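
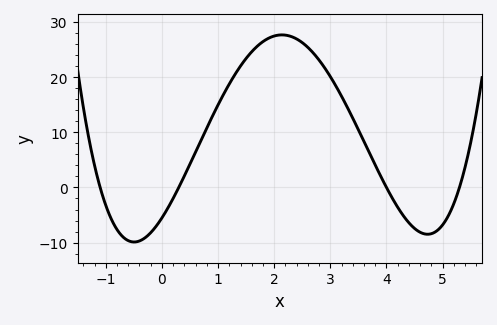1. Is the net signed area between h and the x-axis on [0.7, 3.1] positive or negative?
positive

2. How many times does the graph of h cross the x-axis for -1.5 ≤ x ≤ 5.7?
4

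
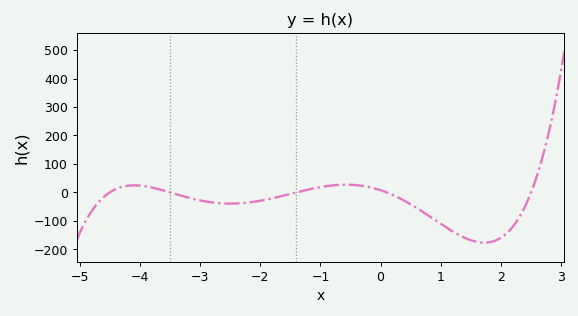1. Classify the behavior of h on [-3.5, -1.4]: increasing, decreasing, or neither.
neither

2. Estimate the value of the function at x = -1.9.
-25.3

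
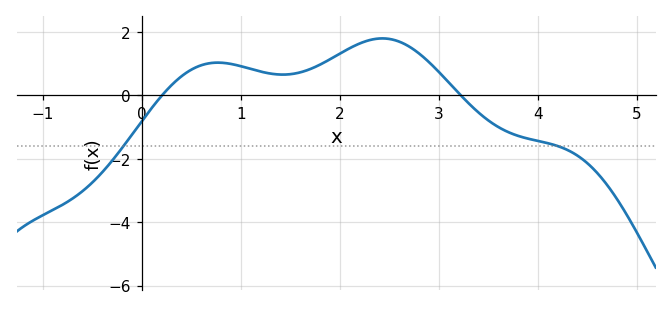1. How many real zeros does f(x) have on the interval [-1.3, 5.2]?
2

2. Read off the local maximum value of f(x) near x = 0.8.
1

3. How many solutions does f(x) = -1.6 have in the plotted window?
2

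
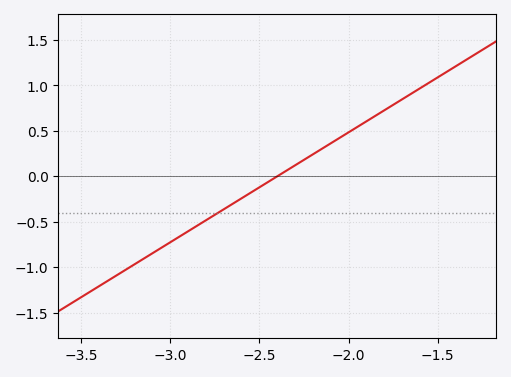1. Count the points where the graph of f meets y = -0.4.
1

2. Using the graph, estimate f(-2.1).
0.35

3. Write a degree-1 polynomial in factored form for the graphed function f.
y = 1.21(x + 2.4)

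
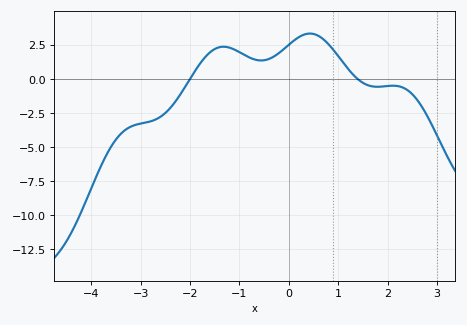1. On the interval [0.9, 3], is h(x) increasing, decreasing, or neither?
neither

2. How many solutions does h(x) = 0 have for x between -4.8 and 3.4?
2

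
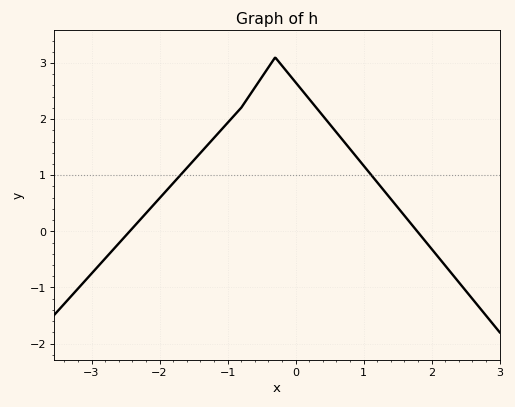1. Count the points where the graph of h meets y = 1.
2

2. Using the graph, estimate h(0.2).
2.36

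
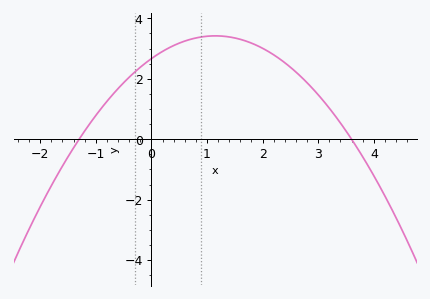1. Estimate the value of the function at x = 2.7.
2.05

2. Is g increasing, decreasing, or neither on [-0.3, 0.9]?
increasing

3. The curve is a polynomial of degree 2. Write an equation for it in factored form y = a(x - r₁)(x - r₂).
y = -0.57(x + 1.3)(x - 3.6)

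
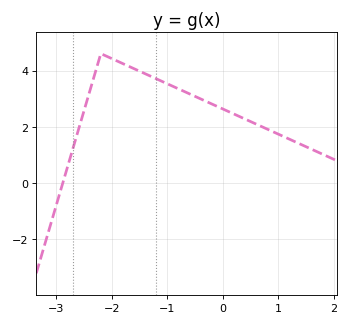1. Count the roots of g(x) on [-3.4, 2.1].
1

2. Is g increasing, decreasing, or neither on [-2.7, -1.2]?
neither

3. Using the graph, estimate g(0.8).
1.92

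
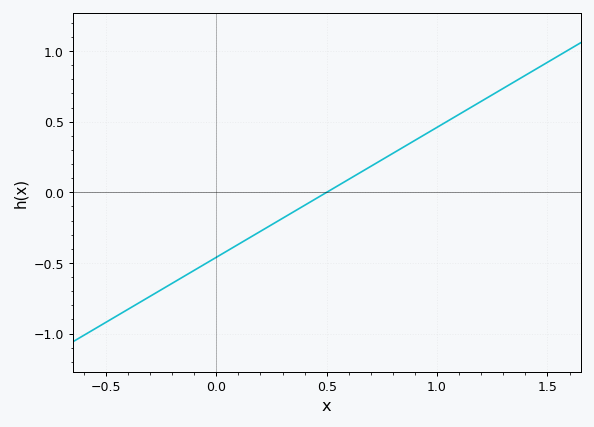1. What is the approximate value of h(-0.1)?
-0.55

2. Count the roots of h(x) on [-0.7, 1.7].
1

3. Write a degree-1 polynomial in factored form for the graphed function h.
y = 0.92(x - 0.5)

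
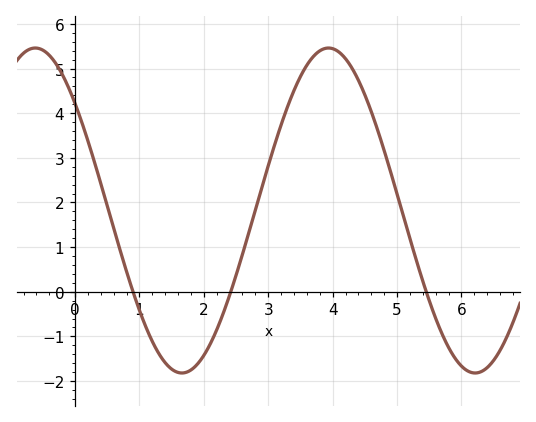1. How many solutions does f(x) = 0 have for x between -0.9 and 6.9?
3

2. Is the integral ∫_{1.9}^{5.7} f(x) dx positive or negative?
positive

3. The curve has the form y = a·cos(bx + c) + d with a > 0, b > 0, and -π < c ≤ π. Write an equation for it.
y = 3.64cos(1.4x + 0.85) + 1.82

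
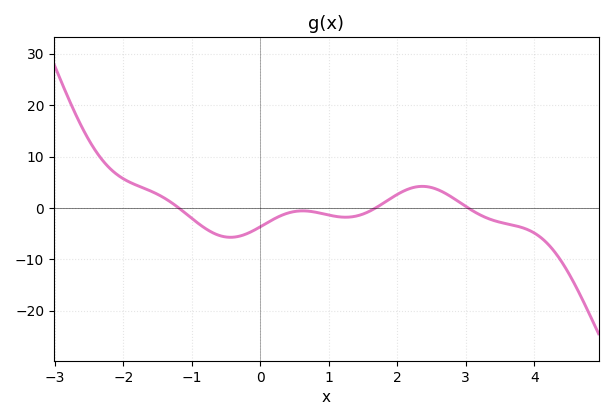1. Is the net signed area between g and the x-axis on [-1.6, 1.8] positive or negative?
negative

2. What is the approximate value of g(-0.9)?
-3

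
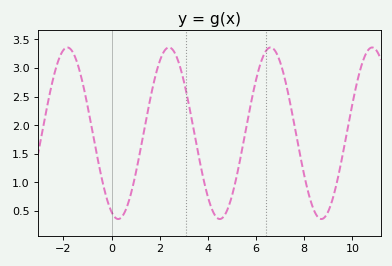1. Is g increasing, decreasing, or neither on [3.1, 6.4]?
neither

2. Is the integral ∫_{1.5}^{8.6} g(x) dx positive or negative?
positive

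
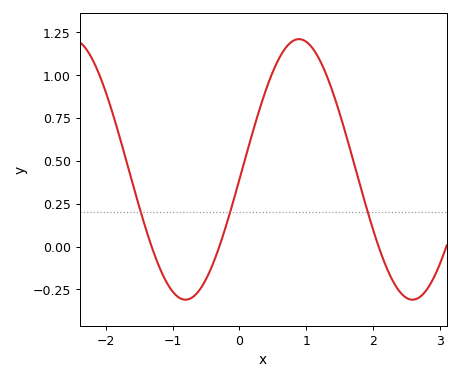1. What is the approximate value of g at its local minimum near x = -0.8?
-0.31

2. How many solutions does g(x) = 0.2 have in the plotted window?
3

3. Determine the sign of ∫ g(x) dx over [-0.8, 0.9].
positive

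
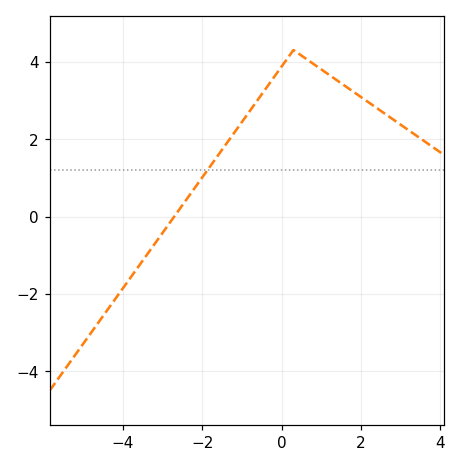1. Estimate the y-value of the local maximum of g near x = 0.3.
4.2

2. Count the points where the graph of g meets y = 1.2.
1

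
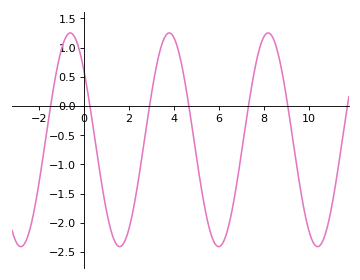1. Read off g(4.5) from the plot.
0.372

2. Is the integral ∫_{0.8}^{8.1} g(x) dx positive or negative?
negative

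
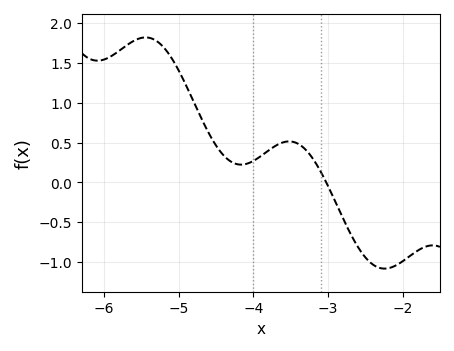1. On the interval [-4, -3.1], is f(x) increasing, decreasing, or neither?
neither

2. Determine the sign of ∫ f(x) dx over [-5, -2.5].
positive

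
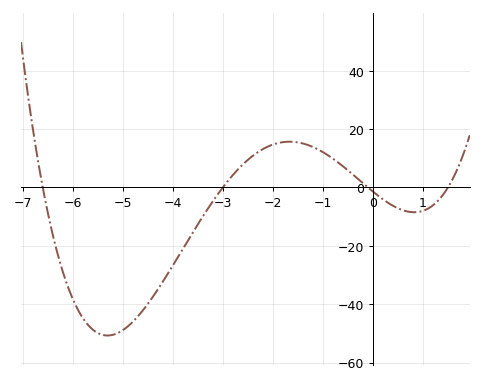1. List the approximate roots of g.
-6.6, -3, -0.1, 1.5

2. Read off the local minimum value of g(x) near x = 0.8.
-8.51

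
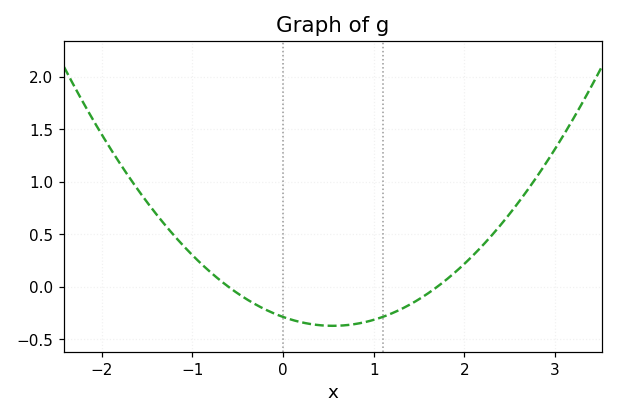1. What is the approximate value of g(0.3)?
-0.353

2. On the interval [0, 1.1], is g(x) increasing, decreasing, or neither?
neither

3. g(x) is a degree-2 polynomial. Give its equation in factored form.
y = 0.28(x + 0.6)(x - 1.7)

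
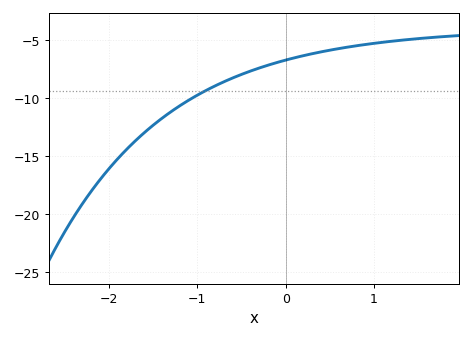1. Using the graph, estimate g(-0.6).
-8.25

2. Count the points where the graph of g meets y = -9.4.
1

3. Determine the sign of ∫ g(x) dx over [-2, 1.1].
negative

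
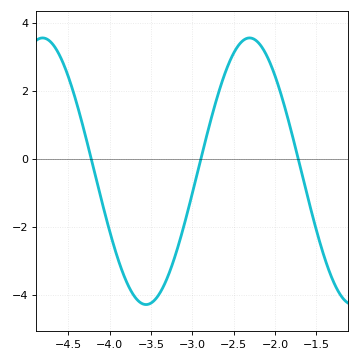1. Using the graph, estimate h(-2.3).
3.55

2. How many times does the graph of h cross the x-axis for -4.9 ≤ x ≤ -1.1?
3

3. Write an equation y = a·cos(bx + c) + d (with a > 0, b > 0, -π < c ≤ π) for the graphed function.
y = 3.92cos(2.51x - 0.492) - 0.37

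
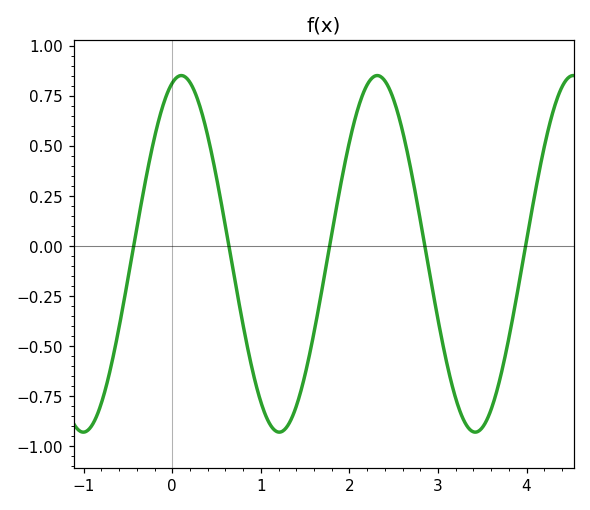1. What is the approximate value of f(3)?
-0.366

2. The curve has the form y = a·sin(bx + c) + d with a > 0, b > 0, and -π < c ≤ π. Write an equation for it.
y = 0.89sin(2.84x + 1.28) - 0.04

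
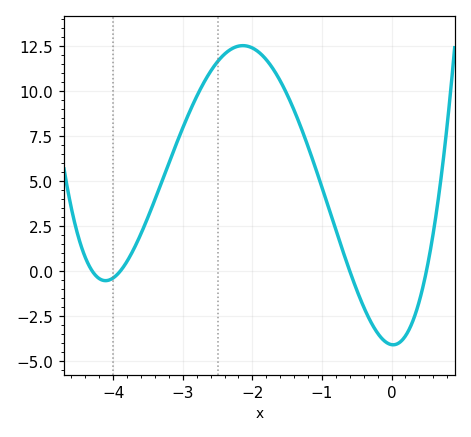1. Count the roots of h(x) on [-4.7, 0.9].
4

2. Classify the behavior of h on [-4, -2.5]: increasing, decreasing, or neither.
increasing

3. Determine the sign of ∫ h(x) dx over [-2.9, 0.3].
positive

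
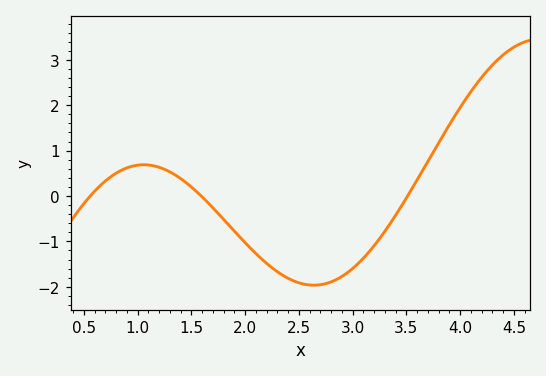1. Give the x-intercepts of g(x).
0.6, 1.6, 3.5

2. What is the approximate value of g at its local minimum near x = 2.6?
-2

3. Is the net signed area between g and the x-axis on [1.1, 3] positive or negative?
negative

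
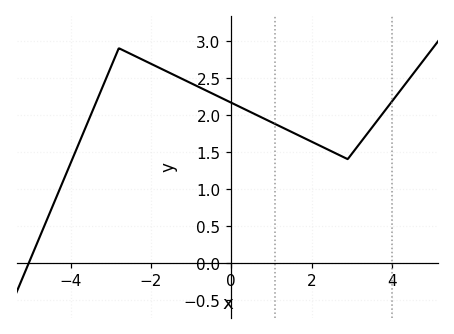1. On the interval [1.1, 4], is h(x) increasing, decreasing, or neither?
neither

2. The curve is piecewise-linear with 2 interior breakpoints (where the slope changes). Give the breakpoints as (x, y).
(-2.8, 2.9); (2.9, 1.4)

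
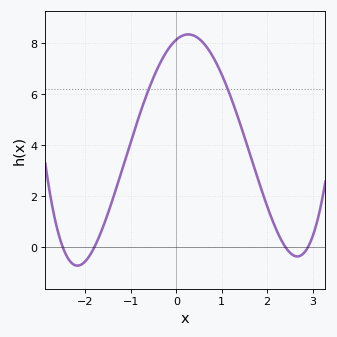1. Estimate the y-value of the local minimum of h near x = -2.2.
-0.736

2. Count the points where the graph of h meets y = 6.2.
2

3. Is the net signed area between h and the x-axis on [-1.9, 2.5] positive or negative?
positive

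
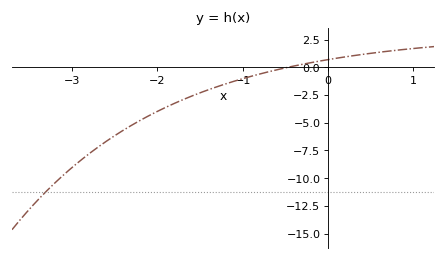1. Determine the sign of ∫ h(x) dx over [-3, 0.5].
negative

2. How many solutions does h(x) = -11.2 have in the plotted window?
1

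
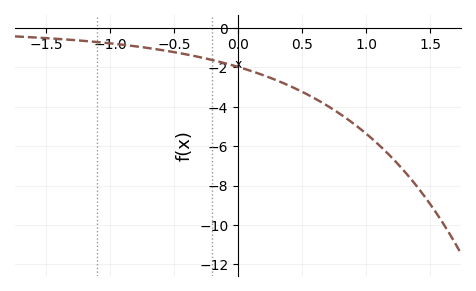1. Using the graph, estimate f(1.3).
-7.2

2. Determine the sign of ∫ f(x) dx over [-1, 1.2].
negative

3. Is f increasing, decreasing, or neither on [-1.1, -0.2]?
decreasing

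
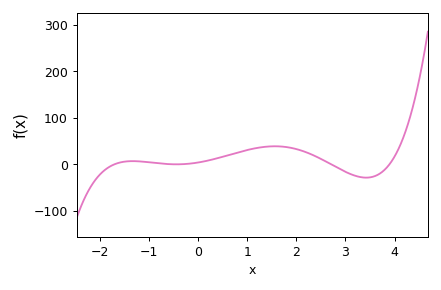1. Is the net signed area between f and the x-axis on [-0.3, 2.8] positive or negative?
positive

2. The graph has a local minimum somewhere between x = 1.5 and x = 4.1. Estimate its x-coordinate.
3.42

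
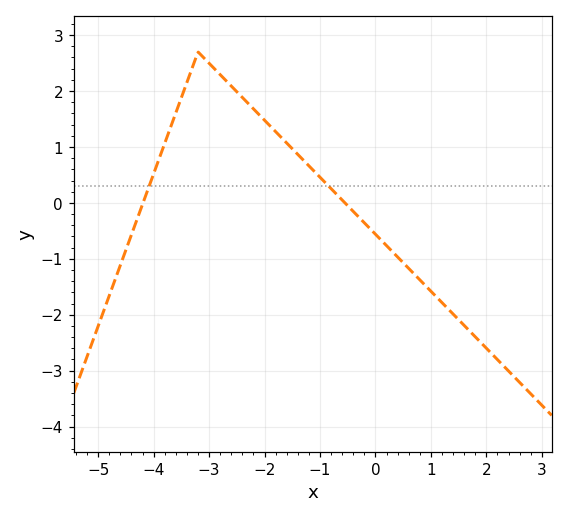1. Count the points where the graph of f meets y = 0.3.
2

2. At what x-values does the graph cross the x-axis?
-4.2, -0.6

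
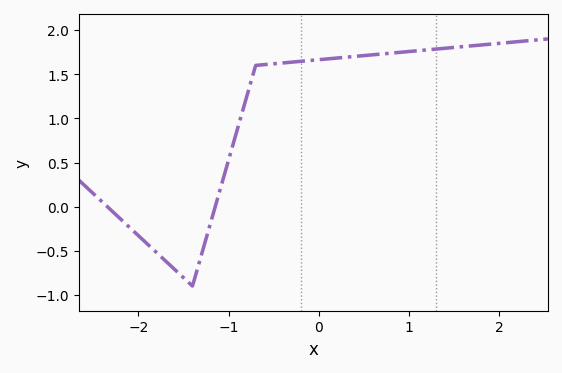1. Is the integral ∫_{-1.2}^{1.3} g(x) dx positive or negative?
positive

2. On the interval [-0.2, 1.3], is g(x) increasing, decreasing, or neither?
increasing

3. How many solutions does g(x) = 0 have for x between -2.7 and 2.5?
2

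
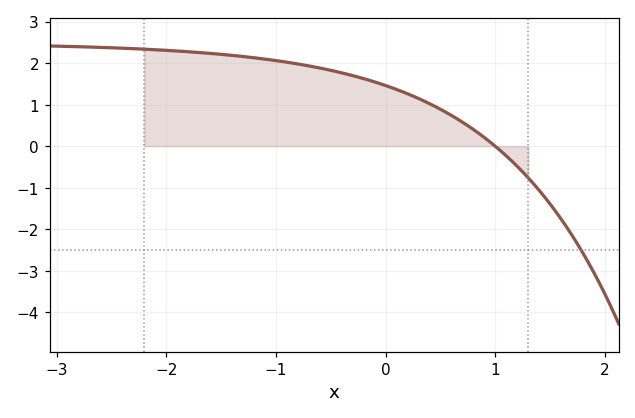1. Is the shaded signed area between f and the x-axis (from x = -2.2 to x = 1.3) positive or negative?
positive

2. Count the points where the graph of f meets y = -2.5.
1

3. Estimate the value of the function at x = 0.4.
1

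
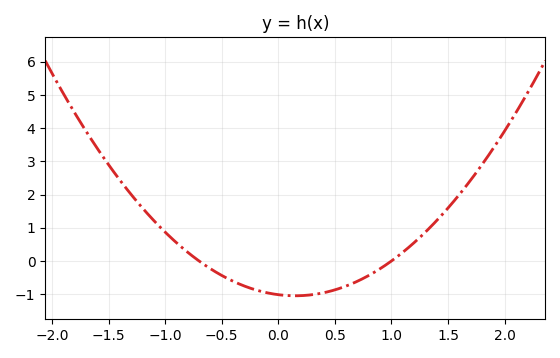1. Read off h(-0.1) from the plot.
-1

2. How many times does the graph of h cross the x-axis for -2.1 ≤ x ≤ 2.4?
2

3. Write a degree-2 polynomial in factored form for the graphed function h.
y = 1.45(x + 0.7)(x - 1)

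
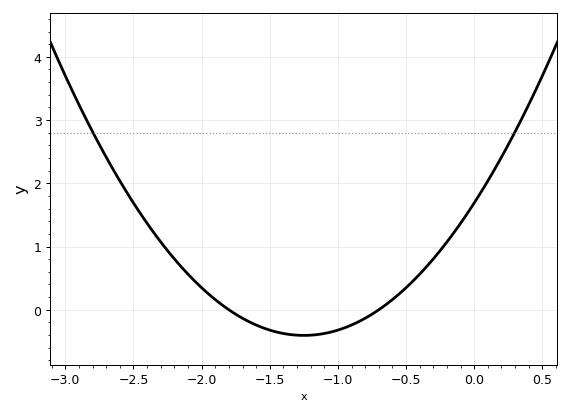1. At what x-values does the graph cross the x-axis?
-1.8, -0.7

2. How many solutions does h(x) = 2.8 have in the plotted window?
2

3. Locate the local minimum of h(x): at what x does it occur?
-1.25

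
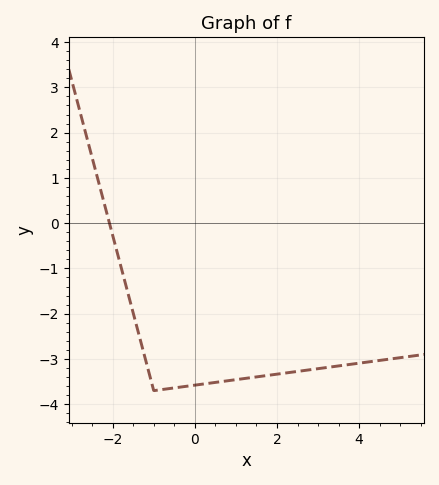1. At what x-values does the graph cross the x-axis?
-2.08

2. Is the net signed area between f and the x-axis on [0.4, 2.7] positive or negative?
negative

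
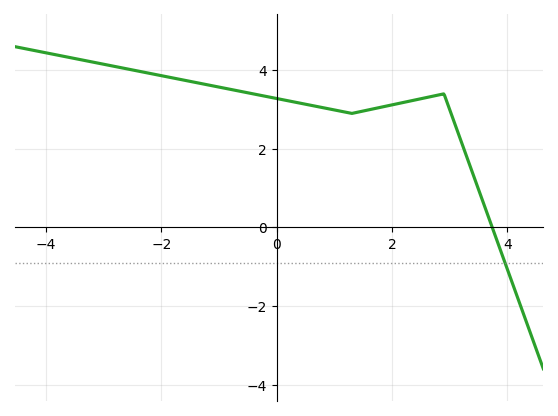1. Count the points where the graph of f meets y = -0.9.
1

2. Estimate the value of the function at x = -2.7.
4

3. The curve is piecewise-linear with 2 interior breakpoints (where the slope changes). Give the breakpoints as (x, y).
(1.3, 2.9); (2.9, 3.4)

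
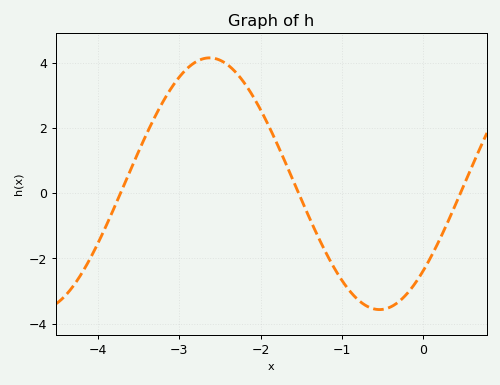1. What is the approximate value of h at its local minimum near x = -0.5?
-3.6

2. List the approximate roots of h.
-3.7, -1.5, 0.5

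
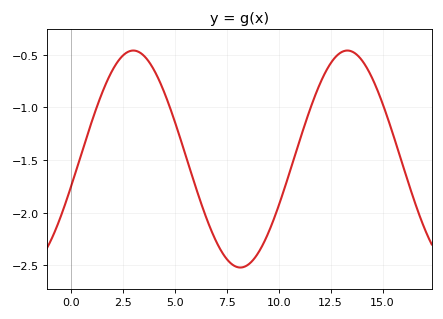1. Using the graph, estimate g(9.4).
-2.24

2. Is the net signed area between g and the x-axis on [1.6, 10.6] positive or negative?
negative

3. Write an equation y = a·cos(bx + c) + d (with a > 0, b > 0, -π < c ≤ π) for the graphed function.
y = 1.03cos(0.61x - 1.83) - 1.49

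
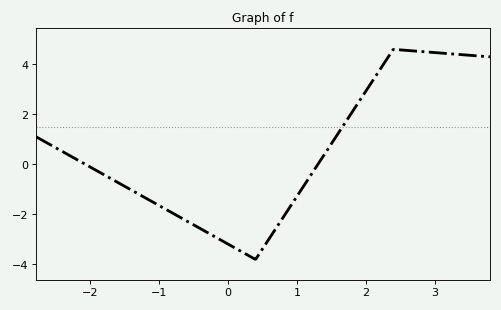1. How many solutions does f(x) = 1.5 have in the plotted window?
1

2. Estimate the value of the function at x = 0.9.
-1.7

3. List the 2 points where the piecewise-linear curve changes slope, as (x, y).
(0.4, -3.8); (2.4, 4.6)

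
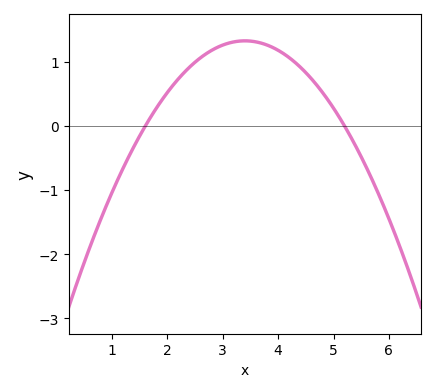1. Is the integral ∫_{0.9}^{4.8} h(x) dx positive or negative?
positive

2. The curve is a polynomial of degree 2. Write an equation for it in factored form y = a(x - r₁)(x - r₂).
y = -0.41(x - 1.6)(x - 5.2)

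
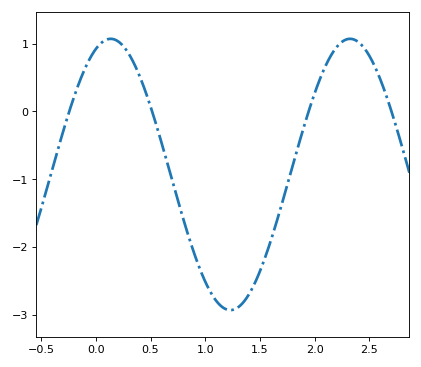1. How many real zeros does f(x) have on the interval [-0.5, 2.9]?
4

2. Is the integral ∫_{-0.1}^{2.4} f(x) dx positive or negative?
negative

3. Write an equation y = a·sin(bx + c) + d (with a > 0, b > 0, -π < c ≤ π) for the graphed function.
y = 2sin(2.87x + 1.18) - 0.93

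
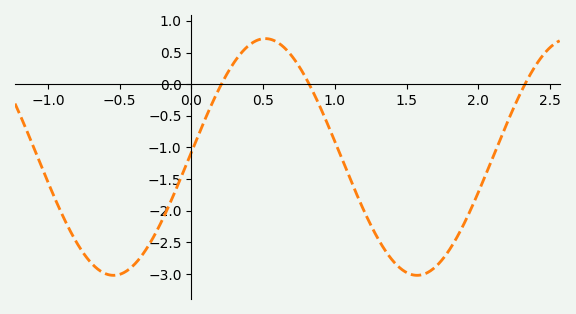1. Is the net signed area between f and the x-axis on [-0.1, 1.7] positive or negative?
negative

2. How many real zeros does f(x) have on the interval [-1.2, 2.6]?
3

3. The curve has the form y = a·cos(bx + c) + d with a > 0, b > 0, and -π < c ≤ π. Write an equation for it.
y = 1.87cos(2.97x - 1.53) - 1.15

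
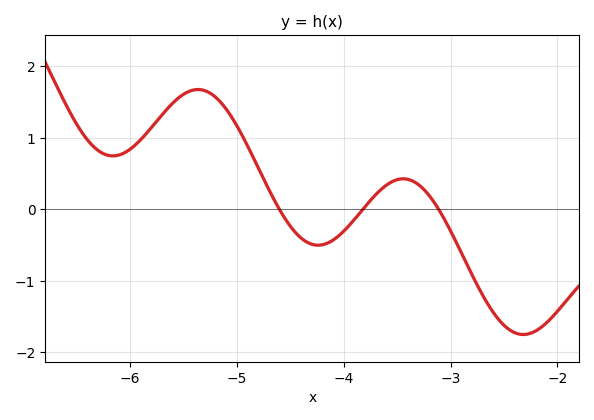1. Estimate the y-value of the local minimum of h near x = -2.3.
-1.8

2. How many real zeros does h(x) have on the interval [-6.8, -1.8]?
3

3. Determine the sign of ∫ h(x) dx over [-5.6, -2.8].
positive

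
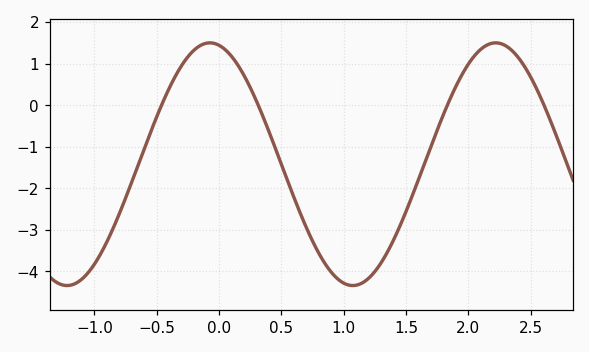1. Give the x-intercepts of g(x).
-0.5, 0.3, 1.8, 2.6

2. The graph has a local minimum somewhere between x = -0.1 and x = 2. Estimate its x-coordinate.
1.1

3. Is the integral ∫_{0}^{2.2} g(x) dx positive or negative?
negative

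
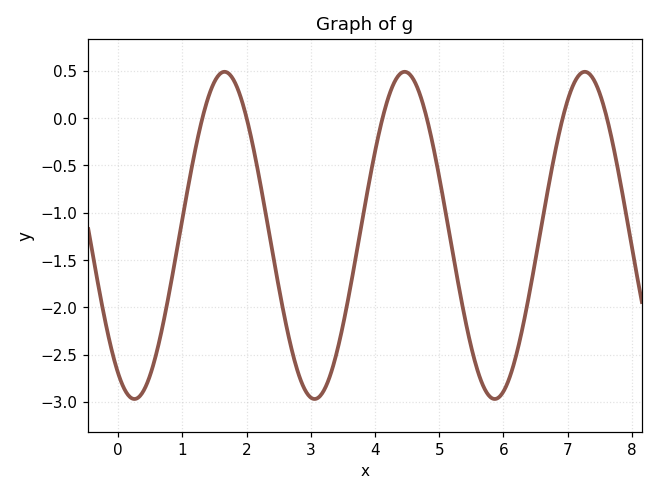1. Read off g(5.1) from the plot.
-0.997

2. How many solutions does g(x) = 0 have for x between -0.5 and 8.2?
6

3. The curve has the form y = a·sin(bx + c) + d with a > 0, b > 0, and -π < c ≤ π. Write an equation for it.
y = 1.73sin(2.24x - 2.14) - 1.24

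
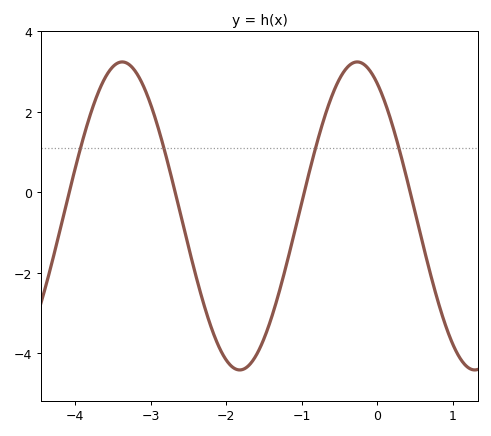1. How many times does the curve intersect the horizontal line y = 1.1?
4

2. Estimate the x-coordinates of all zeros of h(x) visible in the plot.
-4.08, -2.68, -0.968, 0.434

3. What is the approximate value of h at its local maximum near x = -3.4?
3.24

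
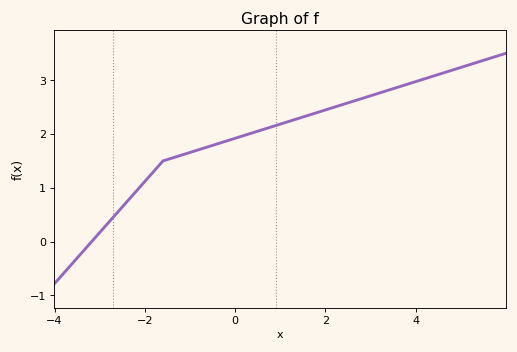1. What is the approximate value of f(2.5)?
2.6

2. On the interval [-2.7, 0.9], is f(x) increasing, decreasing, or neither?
increasing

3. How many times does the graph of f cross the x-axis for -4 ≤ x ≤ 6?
1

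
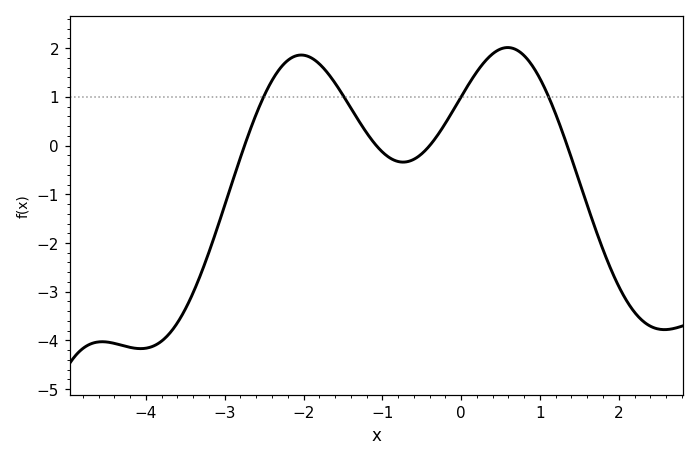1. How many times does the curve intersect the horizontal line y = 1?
4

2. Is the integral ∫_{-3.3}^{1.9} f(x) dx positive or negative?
positive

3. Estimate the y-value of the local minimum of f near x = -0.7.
-0.3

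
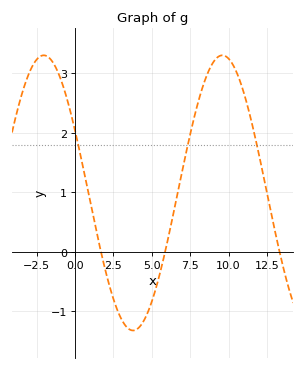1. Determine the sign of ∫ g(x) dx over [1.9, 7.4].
negative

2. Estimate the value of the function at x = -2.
3.3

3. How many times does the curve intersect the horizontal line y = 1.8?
3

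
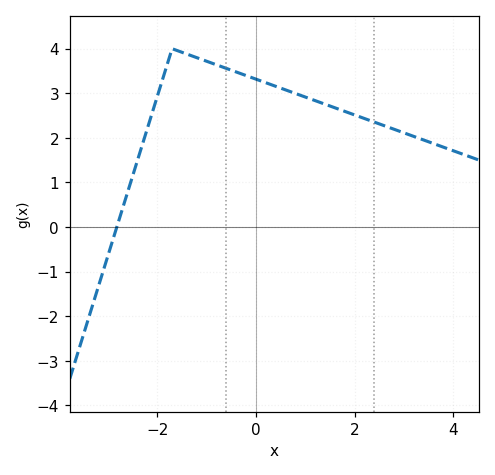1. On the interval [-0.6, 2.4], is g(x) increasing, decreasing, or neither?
decreasing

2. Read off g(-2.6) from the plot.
0.789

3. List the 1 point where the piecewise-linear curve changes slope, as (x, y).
(-1.7, 4)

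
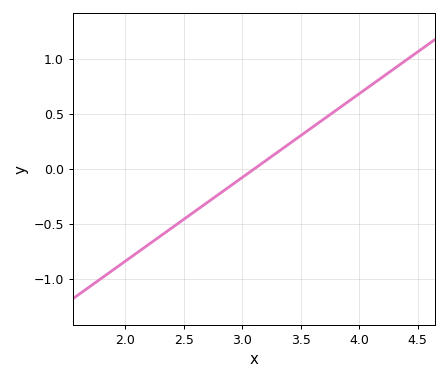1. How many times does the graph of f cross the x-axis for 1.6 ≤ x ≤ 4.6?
1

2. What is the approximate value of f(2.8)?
-0.228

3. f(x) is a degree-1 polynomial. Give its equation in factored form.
y = 0.76(x - 3.1)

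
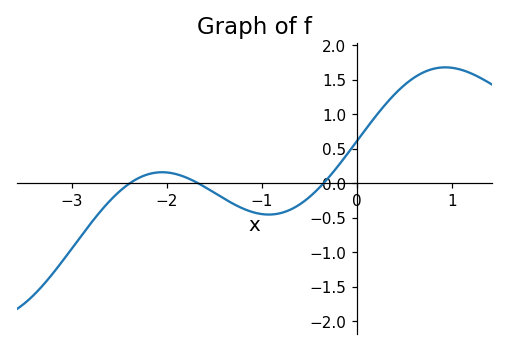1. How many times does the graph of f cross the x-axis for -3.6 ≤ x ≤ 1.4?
3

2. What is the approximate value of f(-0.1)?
0.427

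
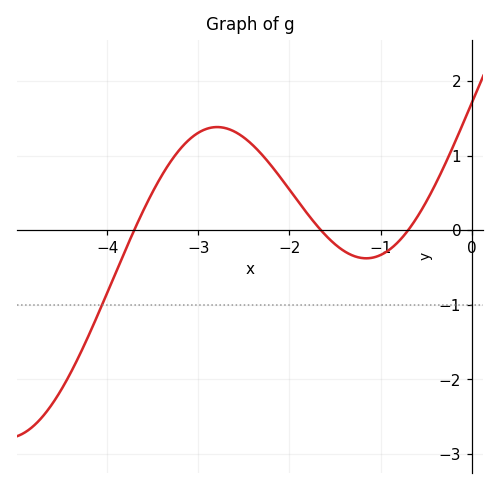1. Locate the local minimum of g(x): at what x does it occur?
-1.16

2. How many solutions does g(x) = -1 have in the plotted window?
1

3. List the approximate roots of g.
-3.7, -1.65, -0.699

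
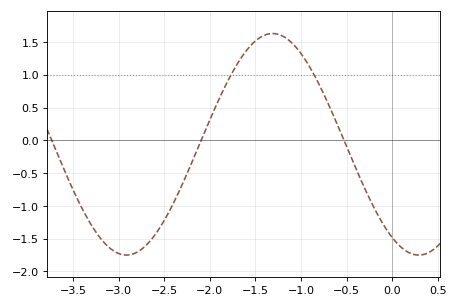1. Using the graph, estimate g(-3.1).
-1.64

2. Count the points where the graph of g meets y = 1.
2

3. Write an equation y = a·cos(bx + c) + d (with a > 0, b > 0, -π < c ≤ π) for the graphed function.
y = 1.69cos(1.96x + 2.57) - 0.06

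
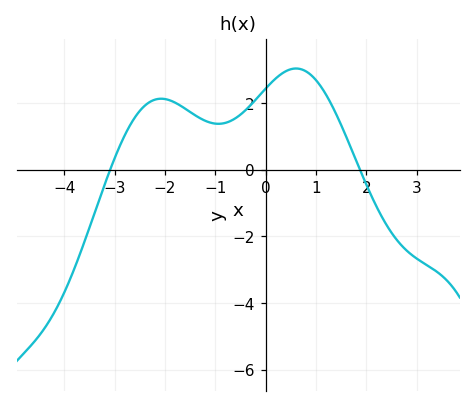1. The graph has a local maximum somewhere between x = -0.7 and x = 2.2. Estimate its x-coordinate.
0.6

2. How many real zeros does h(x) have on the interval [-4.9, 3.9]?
2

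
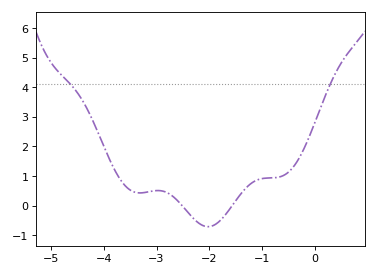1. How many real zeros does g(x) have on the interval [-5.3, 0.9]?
2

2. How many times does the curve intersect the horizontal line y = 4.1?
2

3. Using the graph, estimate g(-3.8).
1.23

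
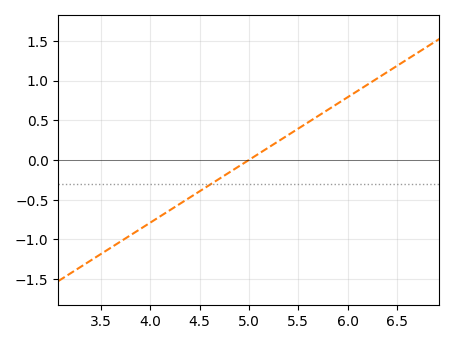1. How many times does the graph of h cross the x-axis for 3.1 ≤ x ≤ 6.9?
1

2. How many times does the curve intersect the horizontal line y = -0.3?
1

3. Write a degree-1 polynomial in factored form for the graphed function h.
y = 0.79(x - 5)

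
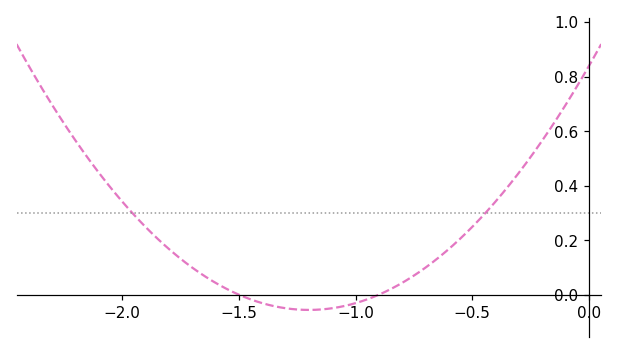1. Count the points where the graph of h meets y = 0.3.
2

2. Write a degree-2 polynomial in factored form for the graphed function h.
y = 0.62(x + 1.5)(x + 0.9)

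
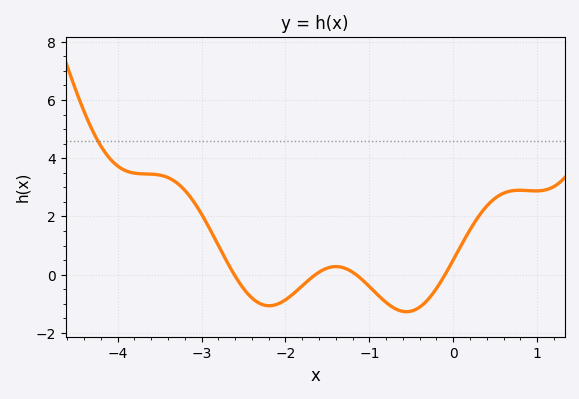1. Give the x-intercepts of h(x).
-2.6, -1.6, -1.2, -0.1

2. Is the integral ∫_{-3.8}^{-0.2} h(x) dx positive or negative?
positive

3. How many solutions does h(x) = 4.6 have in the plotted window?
1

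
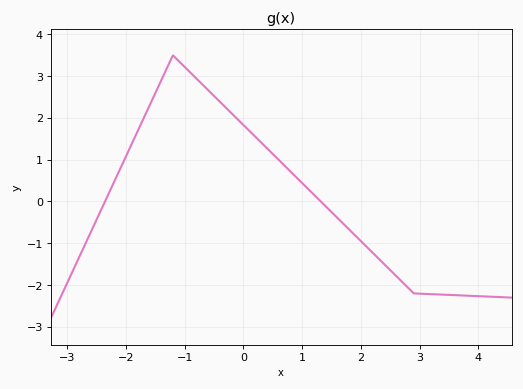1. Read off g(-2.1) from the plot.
0.772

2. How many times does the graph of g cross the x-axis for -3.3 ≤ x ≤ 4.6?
2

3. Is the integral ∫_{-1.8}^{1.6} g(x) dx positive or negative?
positive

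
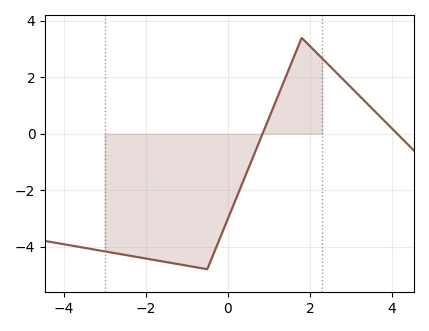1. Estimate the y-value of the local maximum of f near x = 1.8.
3.4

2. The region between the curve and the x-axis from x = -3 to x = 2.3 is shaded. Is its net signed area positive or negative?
negative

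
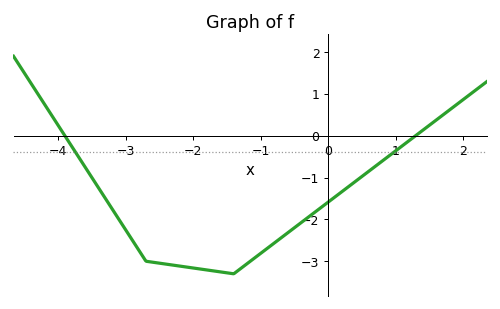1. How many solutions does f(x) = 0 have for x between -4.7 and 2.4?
2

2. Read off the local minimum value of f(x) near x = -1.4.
-3.3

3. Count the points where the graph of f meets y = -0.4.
2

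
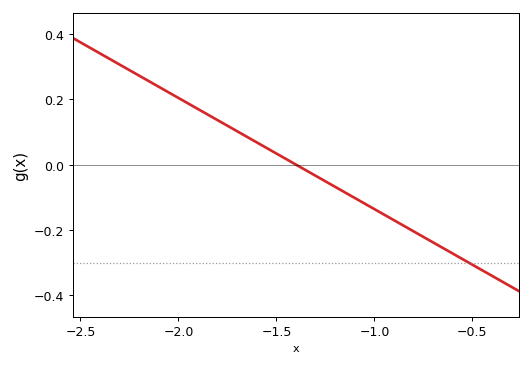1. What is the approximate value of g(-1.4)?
0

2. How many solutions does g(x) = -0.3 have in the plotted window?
1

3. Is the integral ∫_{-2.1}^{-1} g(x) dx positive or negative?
positive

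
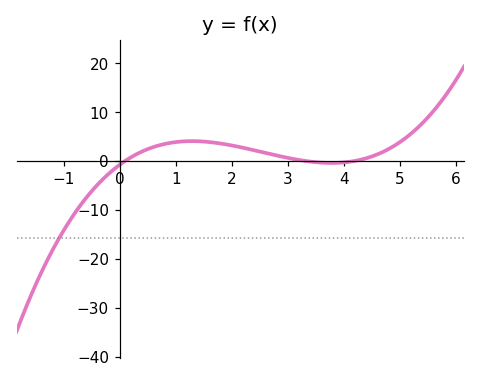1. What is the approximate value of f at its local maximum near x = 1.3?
4.04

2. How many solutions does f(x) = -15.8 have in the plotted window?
1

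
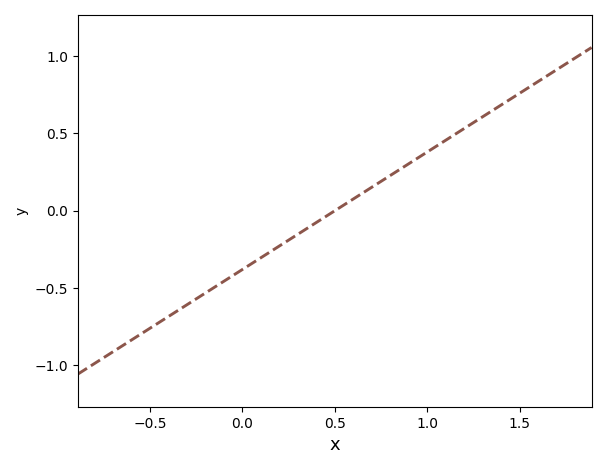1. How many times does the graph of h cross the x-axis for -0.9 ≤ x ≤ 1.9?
1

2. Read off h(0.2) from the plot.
-0.25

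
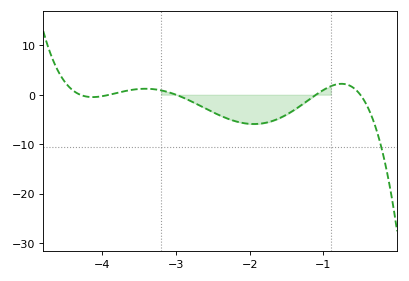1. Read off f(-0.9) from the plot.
2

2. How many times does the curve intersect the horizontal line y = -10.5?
1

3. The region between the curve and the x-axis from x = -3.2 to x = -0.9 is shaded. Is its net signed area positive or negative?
negative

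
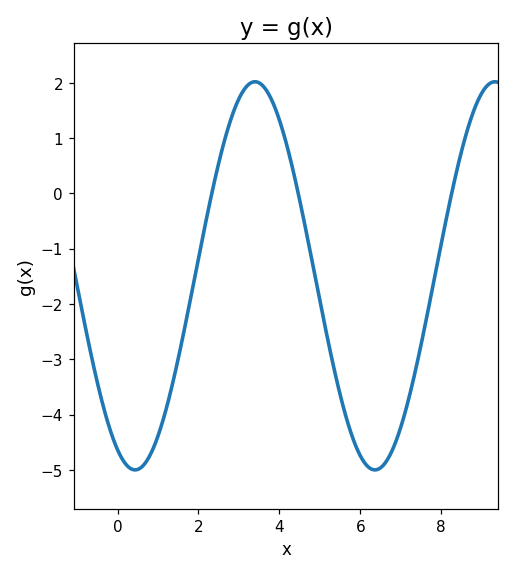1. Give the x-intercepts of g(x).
2.4, 4.4, 8.2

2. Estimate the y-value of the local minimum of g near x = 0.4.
-5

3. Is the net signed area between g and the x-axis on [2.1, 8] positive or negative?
negative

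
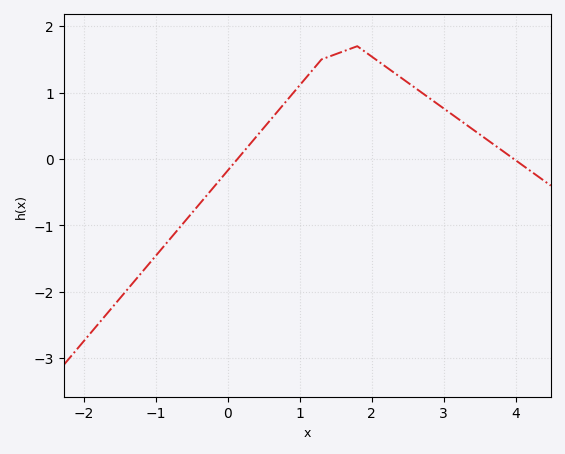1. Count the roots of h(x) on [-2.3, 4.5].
2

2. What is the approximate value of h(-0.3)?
-0.556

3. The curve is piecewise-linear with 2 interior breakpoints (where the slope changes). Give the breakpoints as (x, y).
(1.3, 1.5); (1.8, 1.7)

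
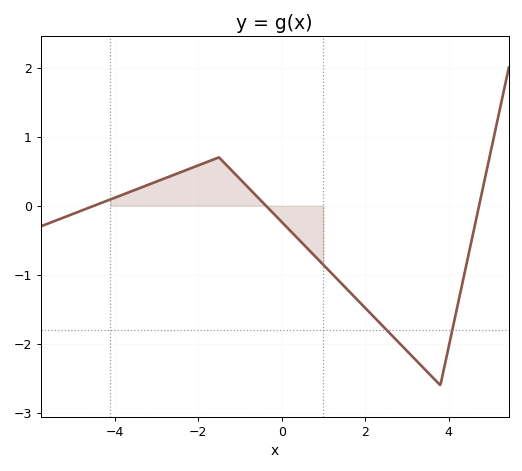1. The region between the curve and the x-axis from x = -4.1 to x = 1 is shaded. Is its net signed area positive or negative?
positive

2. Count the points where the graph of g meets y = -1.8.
2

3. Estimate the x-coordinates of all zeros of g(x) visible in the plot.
-4.4, -0.4, 4.8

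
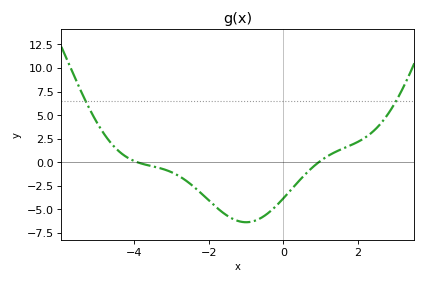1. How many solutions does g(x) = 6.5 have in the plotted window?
2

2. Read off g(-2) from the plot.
-4.07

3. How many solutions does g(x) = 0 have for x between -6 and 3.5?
2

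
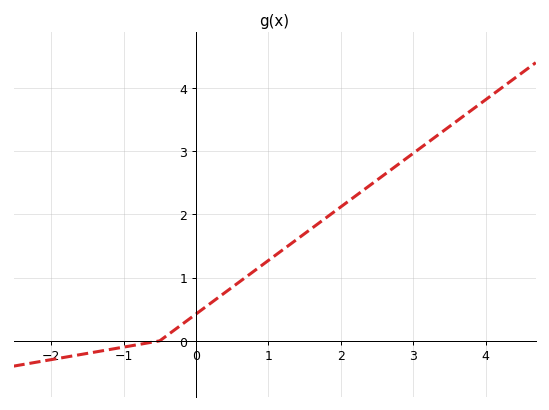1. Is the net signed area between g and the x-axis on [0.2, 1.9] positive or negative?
positive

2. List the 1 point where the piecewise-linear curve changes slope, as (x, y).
(-0.5, 0)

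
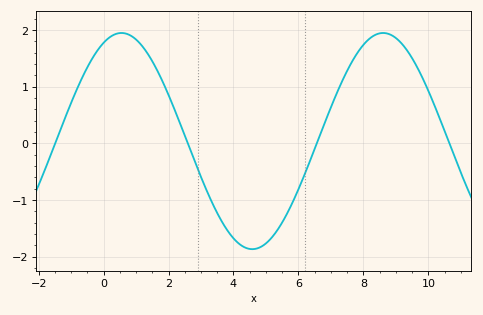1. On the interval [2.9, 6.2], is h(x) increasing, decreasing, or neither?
neither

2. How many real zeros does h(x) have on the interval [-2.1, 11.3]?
4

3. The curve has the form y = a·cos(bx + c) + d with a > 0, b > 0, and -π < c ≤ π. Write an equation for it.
y = 1.91cos(0.78x - 0.43) + 0.04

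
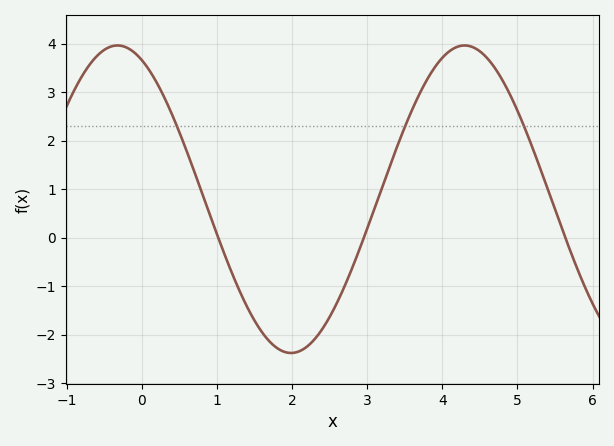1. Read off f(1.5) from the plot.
-1.71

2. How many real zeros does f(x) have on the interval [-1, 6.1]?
3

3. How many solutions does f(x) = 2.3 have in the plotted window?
3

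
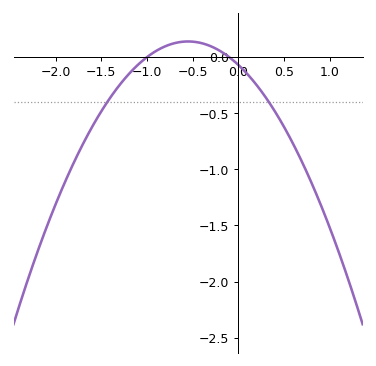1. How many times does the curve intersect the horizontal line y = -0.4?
2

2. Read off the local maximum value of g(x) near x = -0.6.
0.14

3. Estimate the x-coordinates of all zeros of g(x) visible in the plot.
-1, -0.1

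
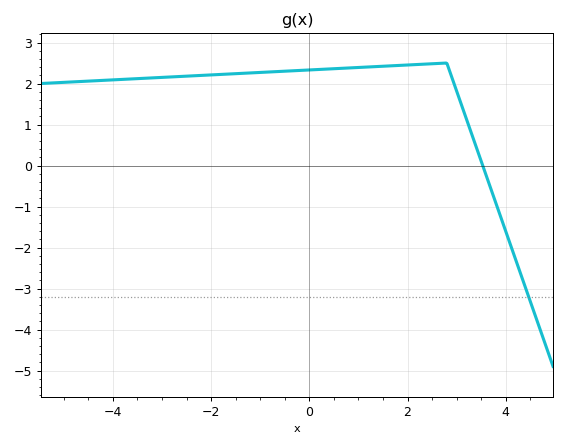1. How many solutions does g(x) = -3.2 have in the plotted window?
1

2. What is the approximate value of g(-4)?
2.1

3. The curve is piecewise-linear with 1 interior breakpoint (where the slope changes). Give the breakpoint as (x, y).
(2.8, 2.5)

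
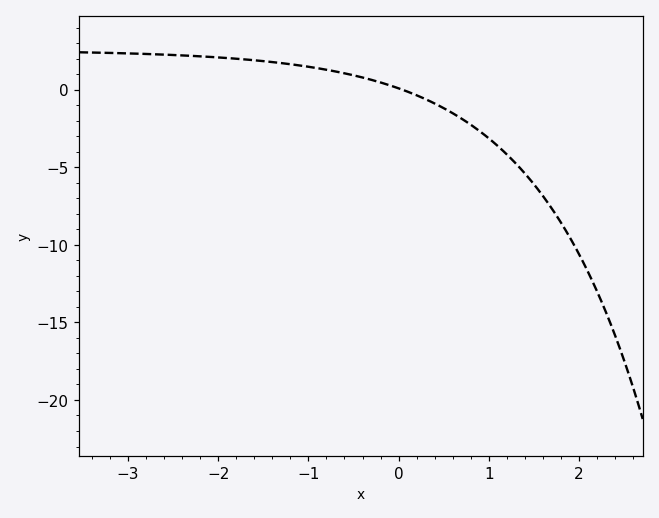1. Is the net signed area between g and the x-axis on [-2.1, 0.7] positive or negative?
positive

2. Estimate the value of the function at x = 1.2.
-4.18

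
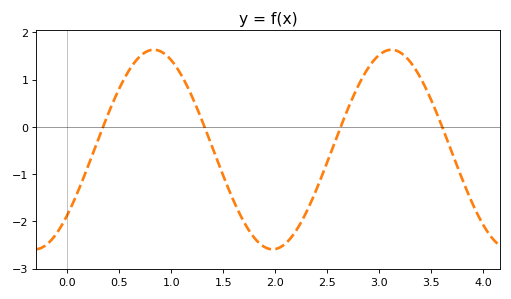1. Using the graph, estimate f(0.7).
1.5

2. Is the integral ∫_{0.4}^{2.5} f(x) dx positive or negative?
negative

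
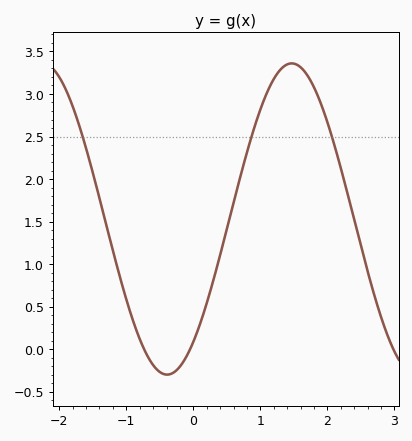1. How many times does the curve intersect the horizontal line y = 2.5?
3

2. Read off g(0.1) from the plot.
0.296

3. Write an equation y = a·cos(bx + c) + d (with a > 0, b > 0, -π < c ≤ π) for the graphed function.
y = 1.83cos(1.69x - 2.48) + 1.53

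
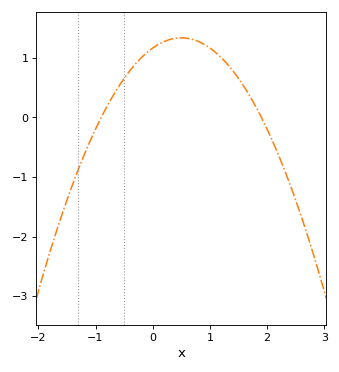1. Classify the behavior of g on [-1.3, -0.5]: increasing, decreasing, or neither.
increasing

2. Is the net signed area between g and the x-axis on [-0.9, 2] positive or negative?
positive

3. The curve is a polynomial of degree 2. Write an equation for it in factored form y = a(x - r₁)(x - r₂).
y = -0.68(x + 0.9)(x - 1.9)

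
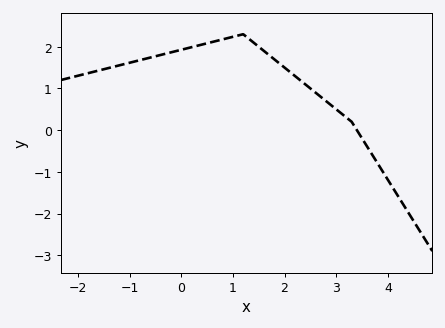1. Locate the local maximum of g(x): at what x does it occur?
1.2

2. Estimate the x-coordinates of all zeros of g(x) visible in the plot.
3.4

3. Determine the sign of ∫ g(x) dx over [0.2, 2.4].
positive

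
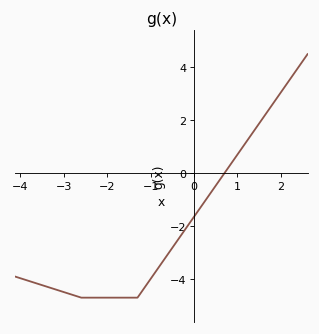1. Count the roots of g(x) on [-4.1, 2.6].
1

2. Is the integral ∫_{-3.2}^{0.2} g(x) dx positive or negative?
negative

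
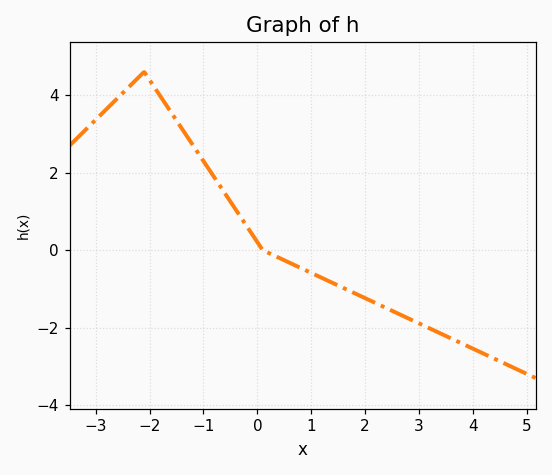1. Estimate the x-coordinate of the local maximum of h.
-2.1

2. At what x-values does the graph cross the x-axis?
0.1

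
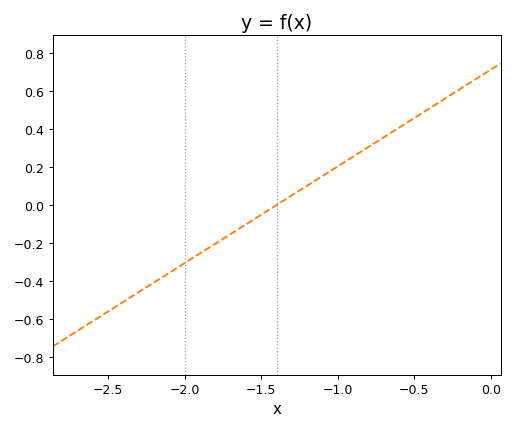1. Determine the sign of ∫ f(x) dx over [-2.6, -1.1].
negative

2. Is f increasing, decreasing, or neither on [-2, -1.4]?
increasing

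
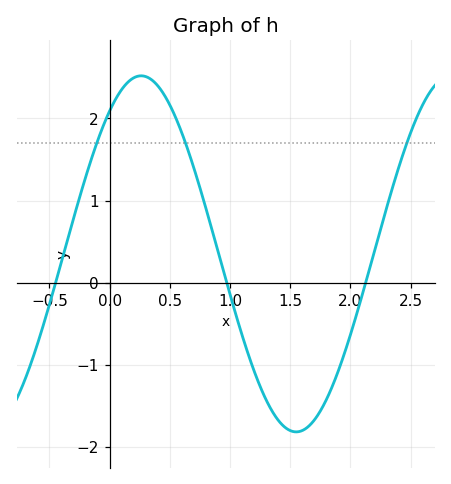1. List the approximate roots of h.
-0.45, 0.95, 2.15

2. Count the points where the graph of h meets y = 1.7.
3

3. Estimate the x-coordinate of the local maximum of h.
0.25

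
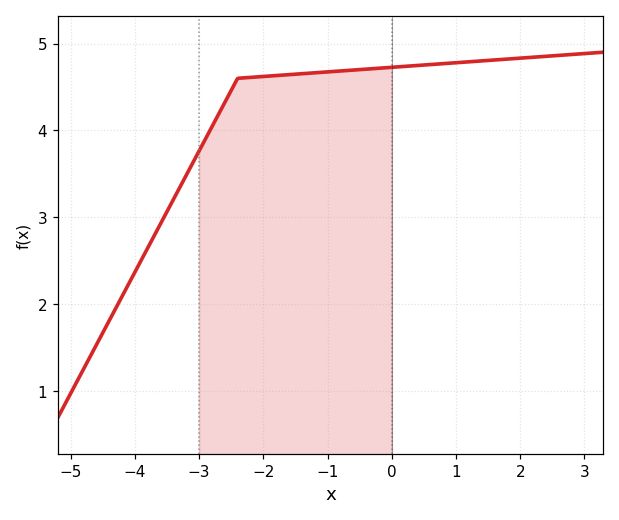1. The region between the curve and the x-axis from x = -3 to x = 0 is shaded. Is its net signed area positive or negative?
positive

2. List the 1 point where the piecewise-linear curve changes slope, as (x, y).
(-2.4, 4.6)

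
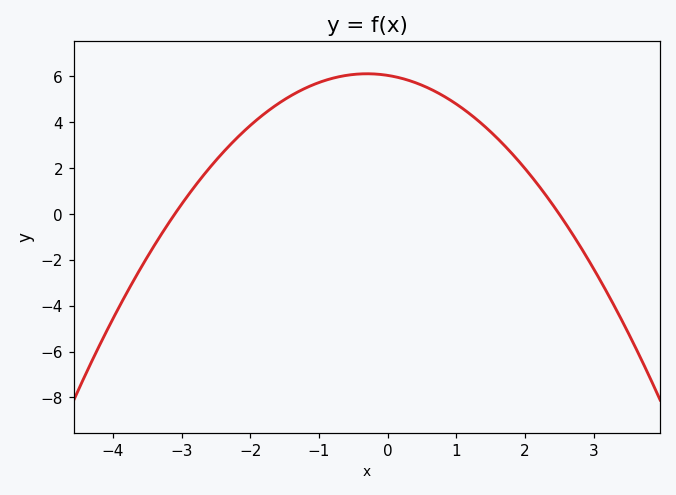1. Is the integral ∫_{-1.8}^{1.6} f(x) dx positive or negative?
positive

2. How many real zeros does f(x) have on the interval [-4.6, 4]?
2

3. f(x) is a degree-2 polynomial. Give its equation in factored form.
y = -0.78(x + 3.1)(x - 2.5)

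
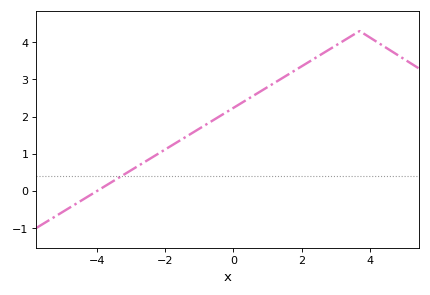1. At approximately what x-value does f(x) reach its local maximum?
3.7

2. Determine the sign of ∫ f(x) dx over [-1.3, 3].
positive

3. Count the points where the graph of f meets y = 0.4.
1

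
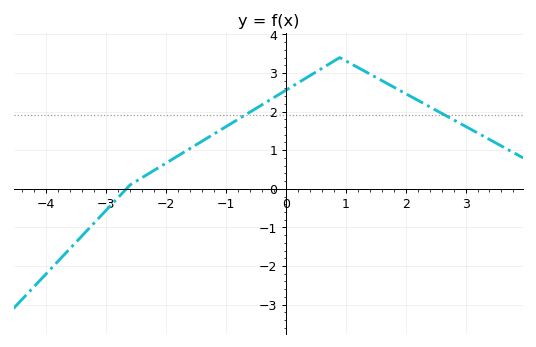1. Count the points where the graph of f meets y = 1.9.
2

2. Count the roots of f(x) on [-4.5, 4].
1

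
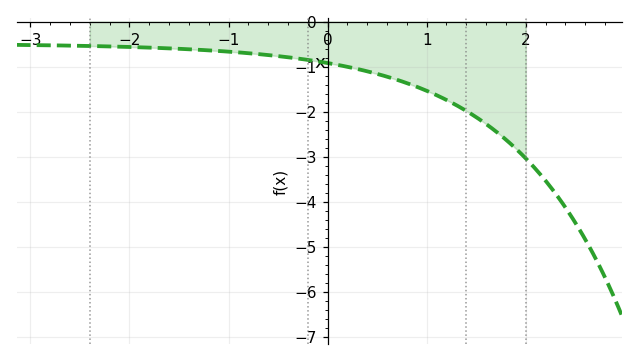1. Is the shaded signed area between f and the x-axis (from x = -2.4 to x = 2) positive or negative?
negative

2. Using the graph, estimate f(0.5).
-1.16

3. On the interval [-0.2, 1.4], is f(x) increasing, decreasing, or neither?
decreasing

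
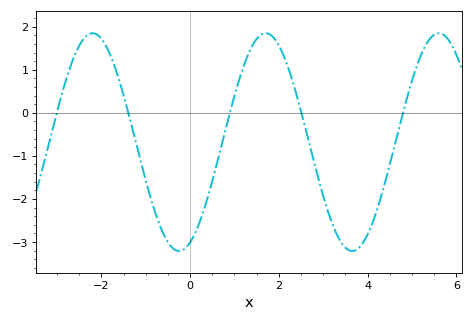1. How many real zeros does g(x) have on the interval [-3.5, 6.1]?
5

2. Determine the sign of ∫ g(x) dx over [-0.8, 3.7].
negative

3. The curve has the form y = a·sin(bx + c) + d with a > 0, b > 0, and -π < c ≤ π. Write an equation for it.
y = 2.53sin(1.61x - 1.17) - 0.68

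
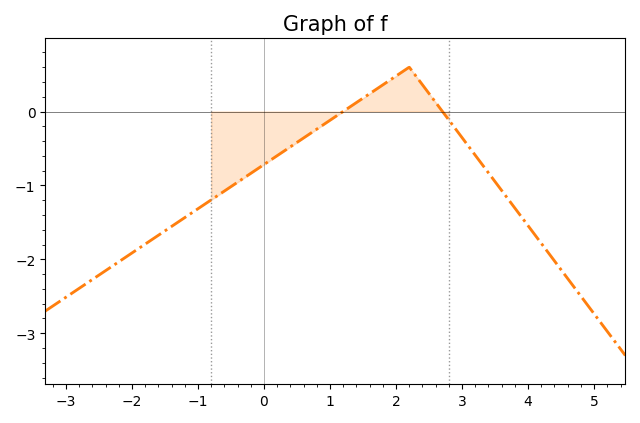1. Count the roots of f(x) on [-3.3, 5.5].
2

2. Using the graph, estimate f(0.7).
-0.3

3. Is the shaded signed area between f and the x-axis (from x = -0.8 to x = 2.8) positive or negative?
negative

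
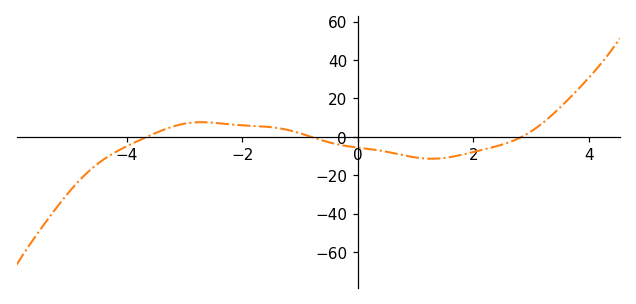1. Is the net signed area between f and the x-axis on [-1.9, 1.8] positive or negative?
negative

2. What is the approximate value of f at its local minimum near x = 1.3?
-11.5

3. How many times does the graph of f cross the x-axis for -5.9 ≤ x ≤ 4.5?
3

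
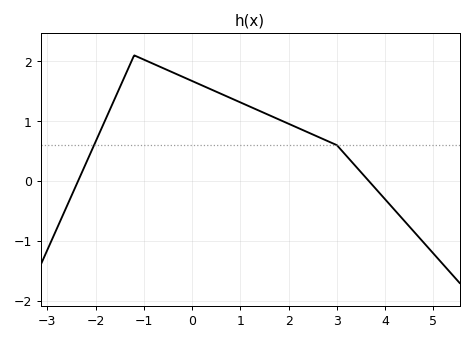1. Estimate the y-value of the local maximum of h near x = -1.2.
2.1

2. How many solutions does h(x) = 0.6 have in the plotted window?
2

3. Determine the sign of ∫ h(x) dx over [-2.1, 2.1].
positive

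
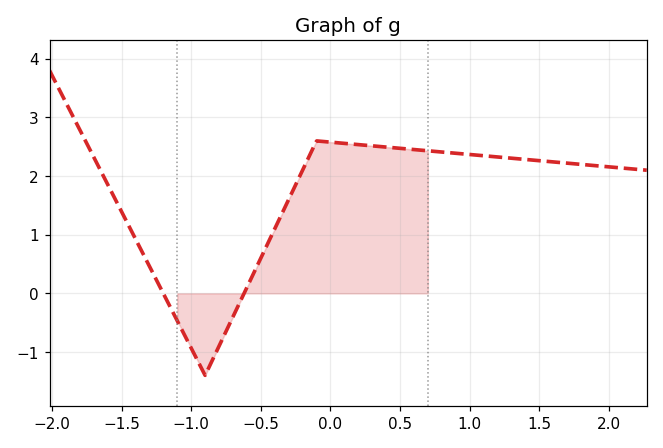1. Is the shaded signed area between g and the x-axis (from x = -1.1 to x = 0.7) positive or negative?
positive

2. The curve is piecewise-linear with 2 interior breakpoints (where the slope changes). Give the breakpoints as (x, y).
(-0.9, -1.4); (-0.1, 2.6)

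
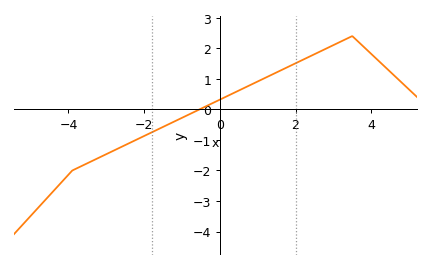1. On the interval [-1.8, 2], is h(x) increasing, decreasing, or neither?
increasing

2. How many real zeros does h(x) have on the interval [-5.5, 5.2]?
1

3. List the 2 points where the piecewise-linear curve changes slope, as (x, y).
(-3.9, -2); (3.5, 2.4)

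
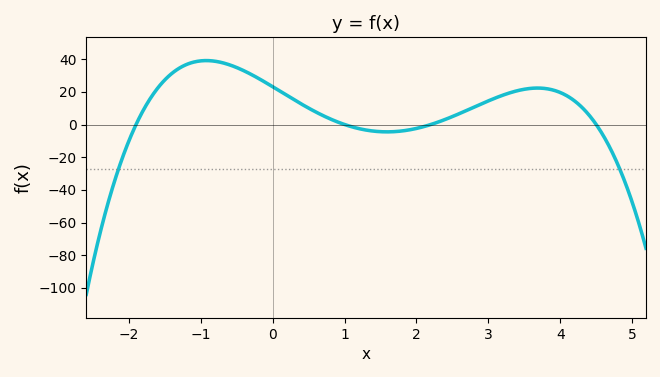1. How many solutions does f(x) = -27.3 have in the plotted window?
2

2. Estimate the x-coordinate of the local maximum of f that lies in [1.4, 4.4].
3.6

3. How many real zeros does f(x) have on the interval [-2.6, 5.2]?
4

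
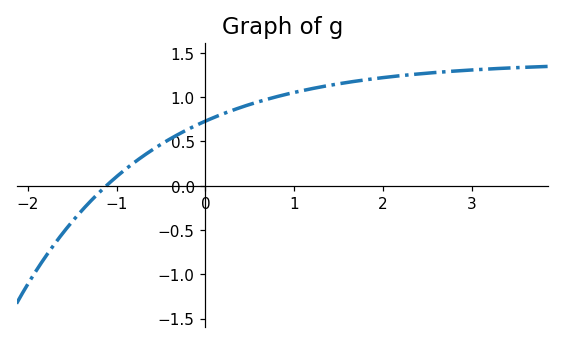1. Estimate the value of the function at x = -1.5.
-0.403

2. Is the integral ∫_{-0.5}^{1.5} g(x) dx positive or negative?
positive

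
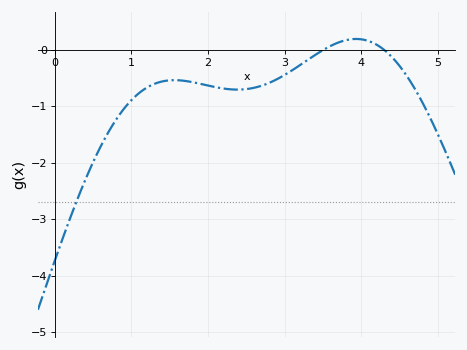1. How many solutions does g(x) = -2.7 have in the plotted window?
1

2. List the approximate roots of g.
3.51, 4.3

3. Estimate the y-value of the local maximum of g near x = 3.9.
0.191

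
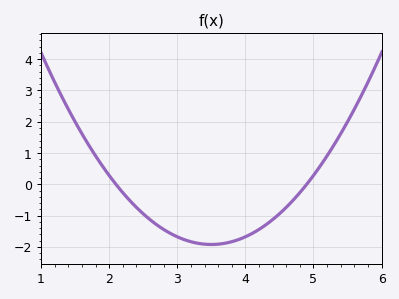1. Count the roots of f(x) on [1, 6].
2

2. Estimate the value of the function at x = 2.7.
-1.3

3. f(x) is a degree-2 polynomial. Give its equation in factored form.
y = 0.98(x - 2.1)(x - 4.9)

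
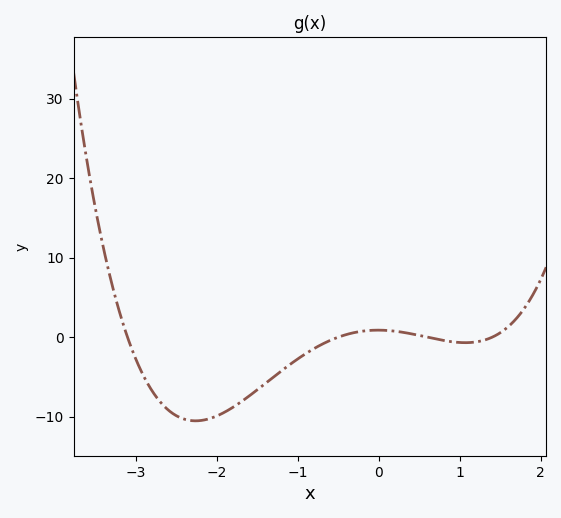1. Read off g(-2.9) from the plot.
-5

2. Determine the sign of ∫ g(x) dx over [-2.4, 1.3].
negative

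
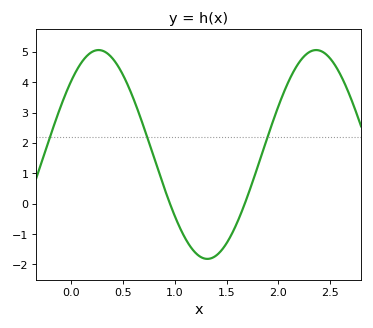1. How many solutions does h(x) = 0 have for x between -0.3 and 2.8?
2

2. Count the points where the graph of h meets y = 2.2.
3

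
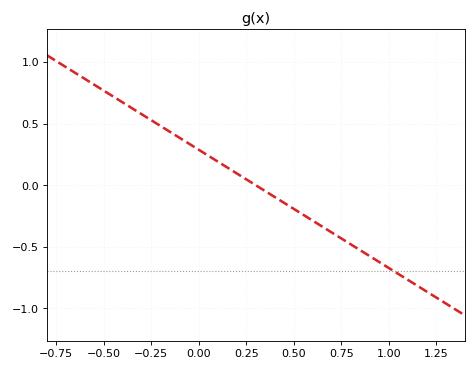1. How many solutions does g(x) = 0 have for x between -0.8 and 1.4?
1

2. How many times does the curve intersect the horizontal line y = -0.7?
1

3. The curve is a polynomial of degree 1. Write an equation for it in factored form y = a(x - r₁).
y = -0.96(x - 0.3)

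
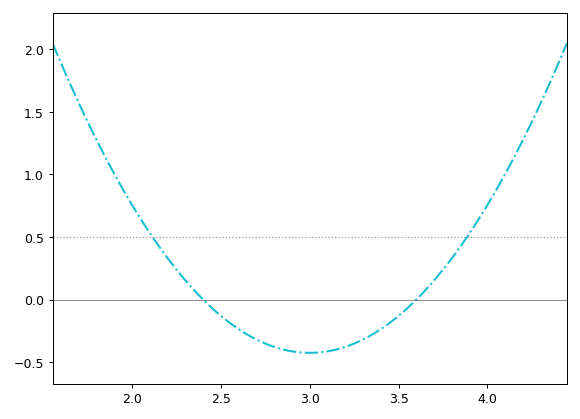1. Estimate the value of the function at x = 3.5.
-0.13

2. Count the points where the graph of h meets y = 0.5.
2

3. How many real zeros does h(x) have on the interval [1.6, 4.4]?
2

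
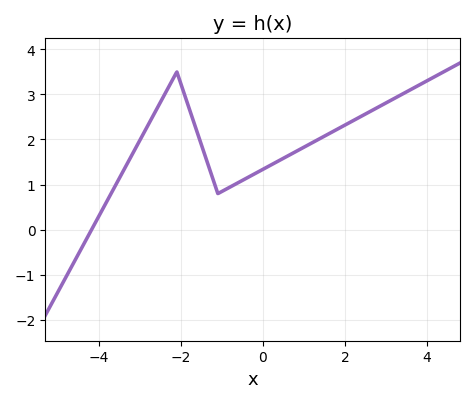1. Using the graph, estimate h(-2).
3.23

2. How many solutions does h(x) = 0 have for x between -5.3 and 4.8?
1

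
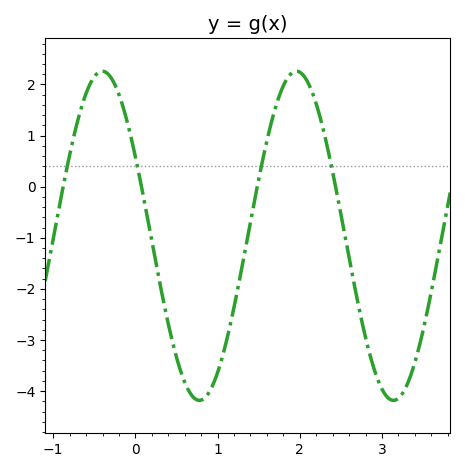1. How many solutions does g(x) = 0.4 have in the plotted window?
4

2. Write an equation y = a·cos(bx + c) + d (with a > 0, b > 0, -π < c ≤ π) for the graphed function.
y = 3.22cos(2.7x + 1.1) - 0.96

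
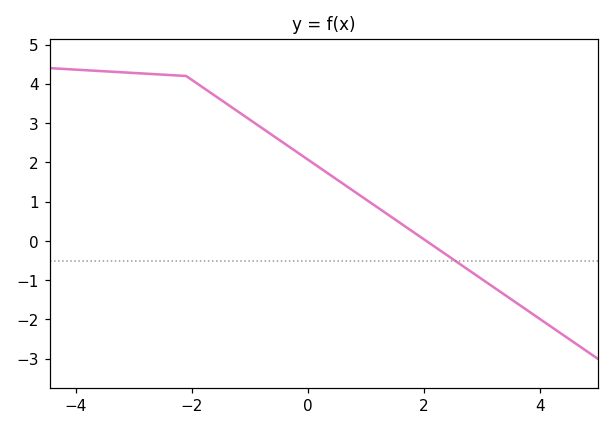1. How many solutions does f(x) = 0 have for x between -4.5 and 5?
1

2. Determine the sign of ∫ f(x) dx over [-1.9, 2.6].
positive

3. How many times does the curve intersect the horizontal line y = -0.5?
1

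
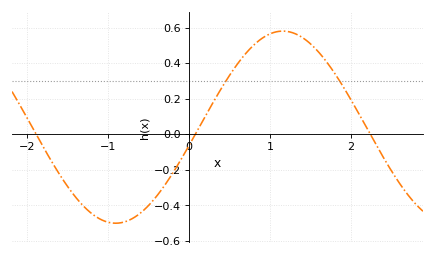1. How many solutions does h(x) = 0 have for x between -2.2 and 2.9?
3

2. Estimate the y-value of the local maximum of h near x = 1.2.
0.58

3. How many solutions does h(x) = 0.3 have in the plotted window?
2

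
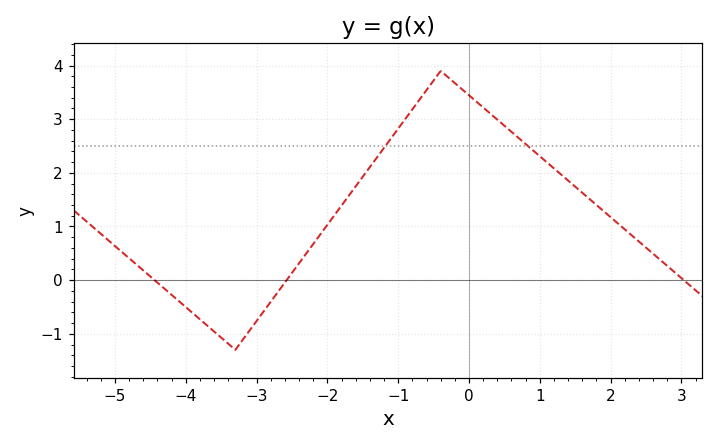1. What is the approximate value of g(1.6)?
1.6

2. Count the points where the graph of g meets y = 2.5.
2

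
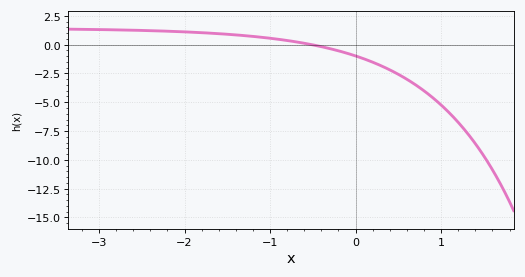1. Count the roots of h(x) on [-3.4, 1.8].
1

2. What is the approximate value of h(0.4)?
-2.19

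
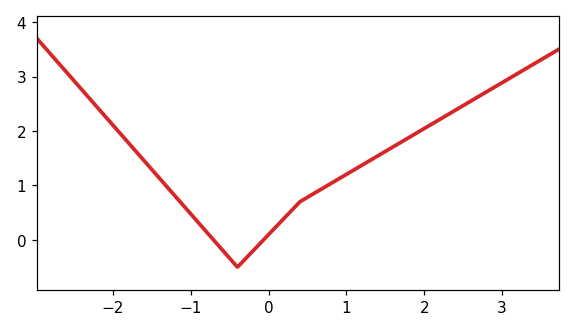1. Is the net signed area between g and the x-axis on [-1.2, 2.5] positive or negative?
positive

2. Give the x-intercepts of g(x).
-0.707, -0.067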